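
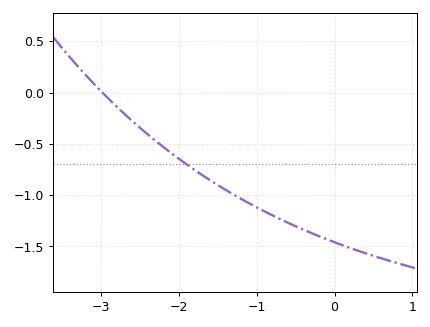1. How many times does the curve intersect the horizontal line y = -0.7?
1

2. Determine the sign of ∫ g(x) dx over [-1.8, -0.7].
negative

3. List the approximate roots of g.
-3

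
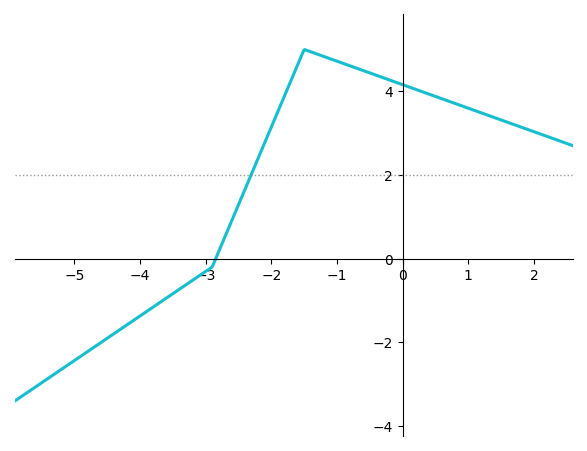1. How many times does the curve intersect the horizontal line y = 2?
1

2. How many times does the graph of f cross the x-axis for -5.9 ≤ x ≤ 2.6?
1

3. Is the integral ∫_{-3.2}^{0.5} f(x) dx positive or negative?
positive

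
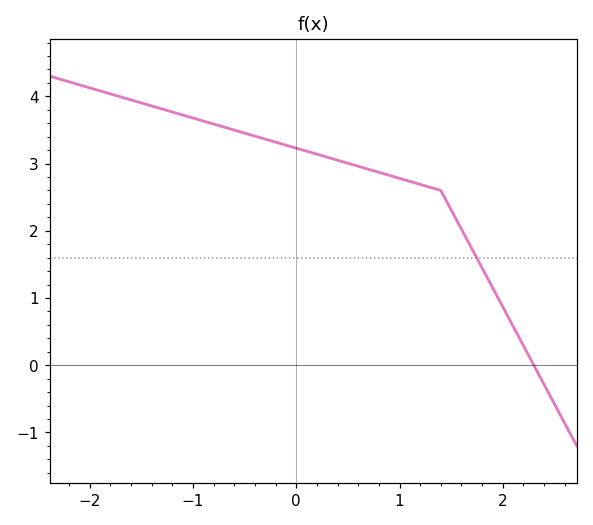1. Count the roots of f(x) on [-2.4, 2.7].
1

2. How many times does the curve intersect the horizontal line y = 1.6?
1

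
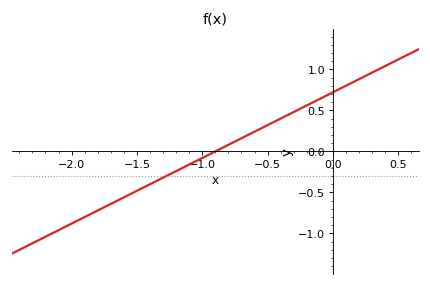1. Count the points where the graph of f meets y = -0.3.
1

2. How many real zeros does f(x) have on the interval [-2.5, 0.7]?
1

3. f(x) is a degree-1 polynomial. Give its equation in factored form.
y = 0.8(x + 0.9)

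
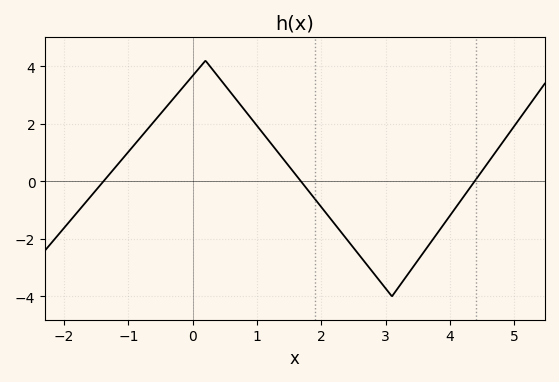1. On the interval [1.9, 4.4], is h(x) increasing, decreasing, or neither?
neither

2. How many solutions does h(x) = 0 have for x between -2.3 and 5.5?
3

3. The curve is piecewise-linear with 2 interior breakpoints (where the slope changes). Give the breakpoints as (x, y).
(0.2, 4.2); (3.1, -4)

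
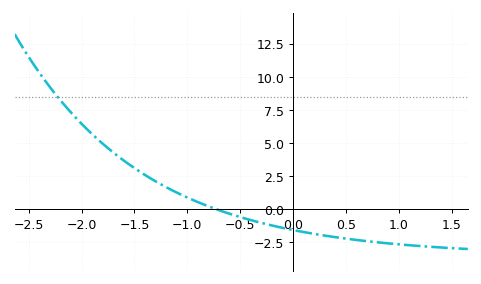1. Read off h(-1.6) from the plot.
3.6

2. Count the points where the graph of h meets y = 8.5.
1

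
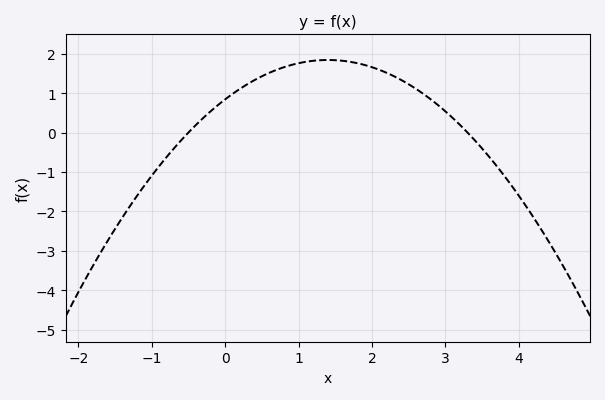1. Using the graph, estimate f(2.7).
1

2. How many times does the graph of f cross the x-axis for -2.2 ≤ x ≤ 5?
2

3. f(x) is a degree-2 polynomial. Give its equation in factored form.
y = -0.51(x + 0.5)(x - 3.3)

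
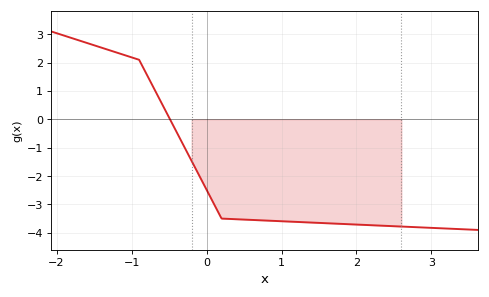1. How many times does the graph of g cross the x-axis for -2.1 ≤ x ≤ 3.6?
1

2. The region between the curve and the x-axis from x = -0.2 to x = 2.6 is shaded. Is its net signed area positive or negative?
negative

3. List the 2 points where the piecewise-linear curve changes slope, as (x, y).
(-0.9, 2.1); (0.2, -3.5)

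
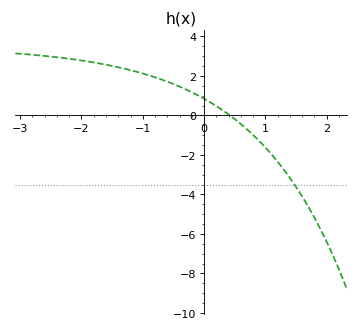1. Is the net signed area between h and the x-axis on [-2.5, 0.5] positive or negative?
positive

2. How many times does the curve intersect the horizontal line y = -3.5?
1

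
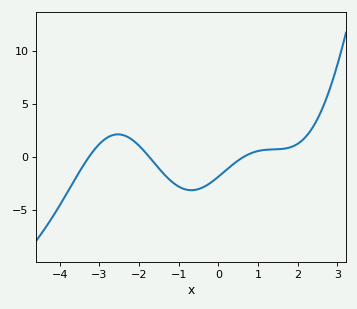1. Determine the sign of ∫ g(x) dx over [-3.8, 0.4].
negative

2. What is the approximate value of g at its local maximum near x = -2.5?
2.12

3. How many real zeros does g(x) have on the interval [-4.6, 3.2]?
3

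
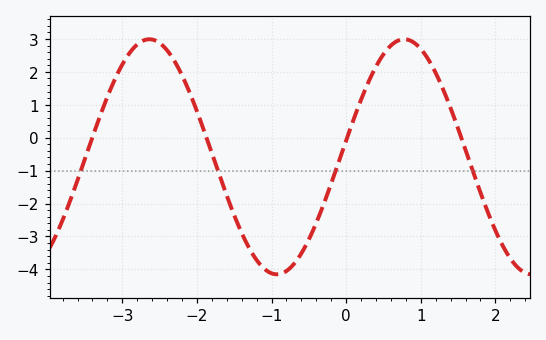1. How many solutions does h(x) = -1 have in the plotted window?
4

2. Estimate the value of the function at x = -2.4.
2.66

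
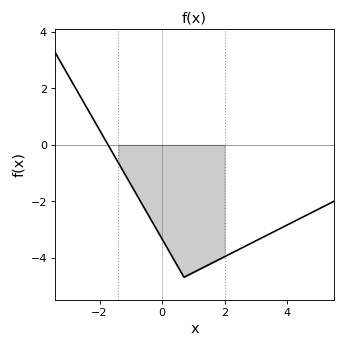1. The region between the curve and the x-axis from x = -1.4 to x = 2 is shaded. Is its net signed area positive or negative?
negative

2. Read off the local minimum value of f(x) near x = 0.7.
-4.6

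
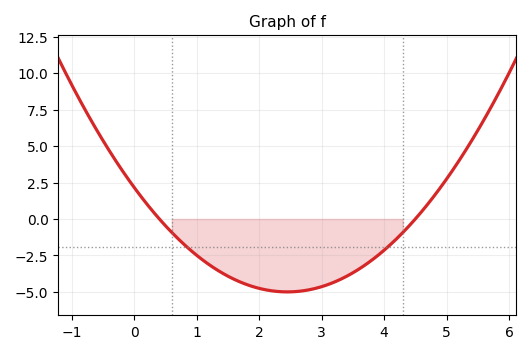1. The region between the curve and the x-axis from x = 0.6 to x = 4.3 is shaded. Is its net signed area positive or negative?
negative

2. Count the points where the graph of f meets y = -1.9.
2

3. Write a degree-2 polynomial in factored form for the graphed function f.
y = 1.19(x - 0.4)(x - 4.5)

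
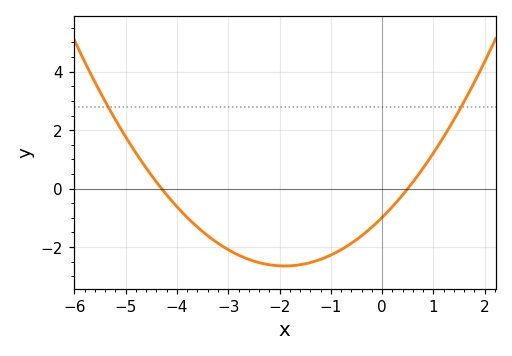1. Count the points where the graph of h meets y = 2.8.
2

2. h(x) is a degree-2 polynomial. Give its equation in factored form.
y = 0.46(x + 4.3)(x - 0.5)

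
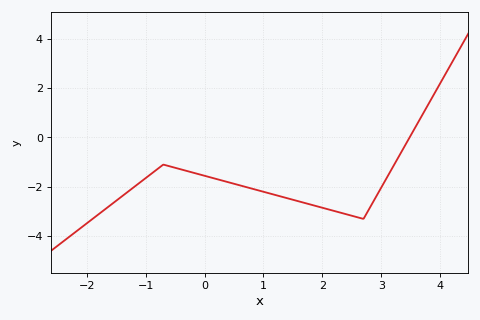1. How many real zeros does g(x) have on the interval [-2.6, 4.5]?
1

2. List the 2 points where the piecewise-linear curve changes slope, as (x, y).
(-0.7, -1.1); (2.7, -3.3)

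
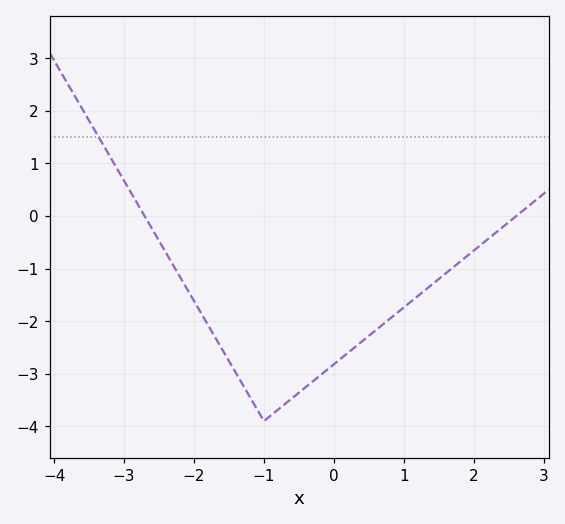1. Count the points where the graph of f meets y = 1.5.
1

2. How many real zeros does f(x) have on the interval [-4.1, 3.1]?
2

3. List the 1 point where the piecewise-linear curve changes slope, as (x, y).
(-1, -3.9)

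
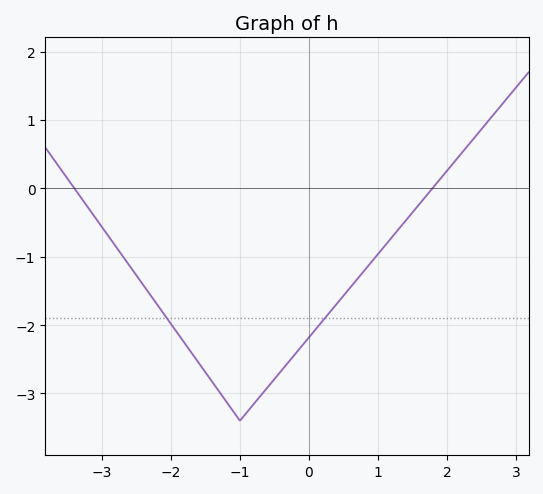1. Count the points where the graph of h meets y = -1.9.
2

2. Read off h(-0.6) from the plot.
-2.91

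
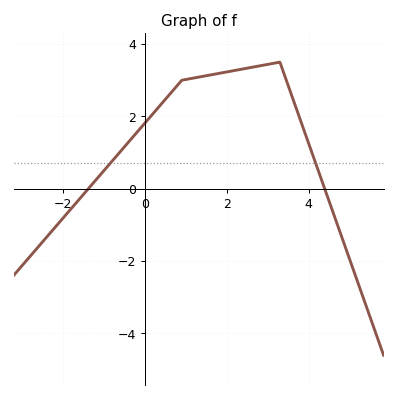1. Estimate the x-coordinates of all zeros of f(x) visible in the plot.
-1.4, 4.4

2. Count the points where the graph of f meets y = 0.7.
2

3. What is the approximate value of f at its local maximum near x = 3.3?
3.4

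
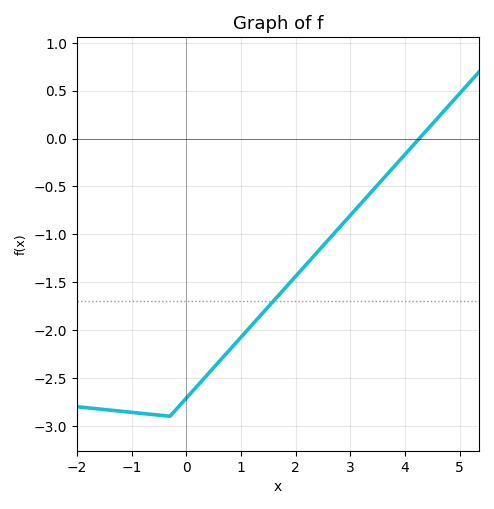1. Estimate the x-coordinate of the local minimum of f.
-0.3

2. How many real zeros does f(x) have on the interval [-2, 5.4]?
1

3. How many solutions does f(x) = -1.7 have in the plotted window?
1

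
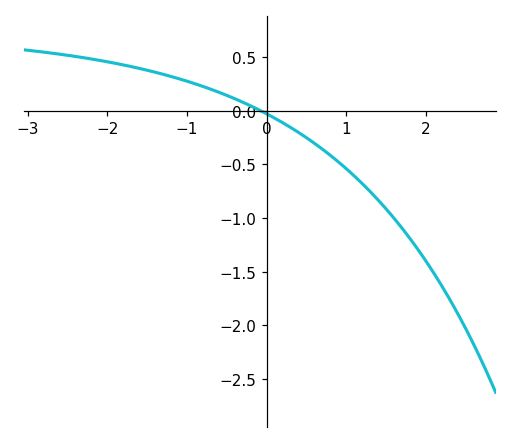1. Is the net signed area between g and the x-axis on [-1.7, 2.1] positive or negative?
negative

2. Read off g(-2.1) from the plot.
0.45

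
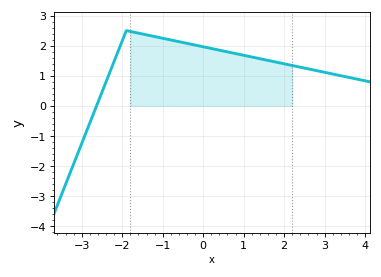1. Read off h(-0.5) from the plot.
2.1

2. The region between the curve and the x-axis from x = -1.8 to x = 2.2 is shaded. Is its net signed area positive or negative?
positive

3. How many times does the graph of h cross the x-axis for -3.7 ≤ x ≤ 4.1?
1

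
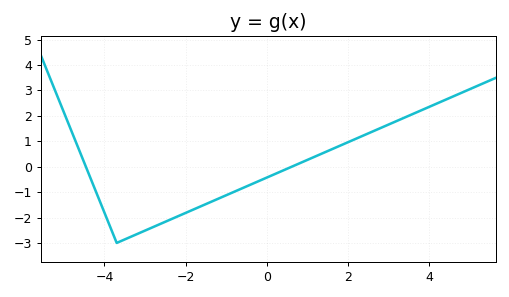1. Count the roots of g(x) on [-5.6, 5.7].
2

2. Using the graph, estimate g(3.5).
2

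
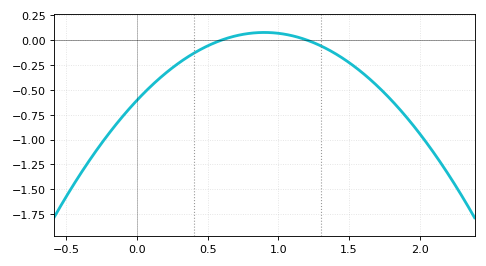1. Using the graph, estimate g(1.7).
-0.45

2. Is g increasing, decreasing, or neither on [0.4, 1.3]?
neither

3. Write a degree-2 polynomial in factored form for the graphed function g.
y = -0.84(x - 0.6)(x - 1.2)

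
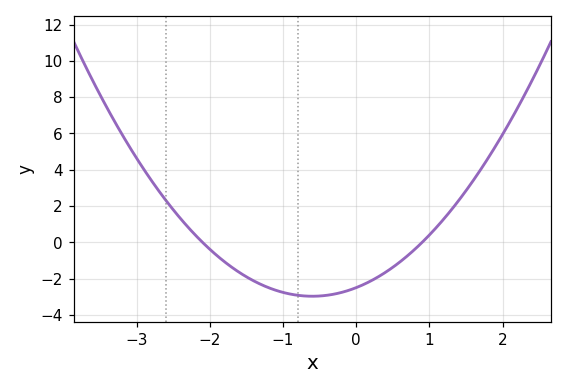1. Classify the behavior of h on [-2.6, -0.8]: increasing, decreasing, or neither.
decreasing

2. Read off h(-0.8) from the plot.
-2.92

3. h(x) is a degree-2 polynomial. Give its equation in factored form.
y = 1.32(x + 2.1)(x - 0.9)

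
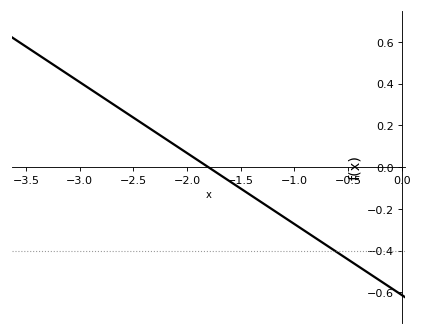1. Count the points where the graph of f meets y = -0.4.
1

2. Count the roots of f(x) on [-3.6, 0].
1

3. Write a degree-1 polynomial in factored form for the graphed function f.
y = -0.34(x + 1.8)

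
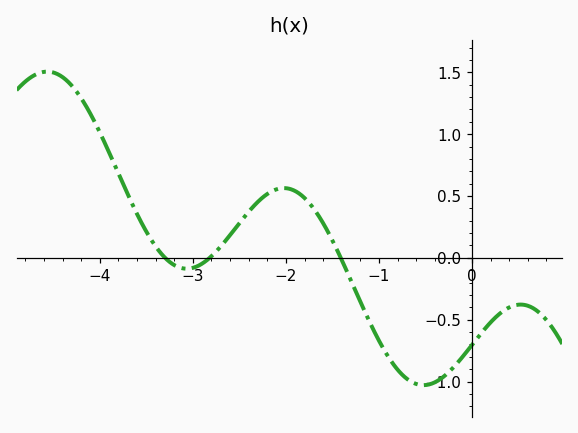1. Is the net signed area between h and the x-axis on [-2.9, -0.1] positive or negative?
negative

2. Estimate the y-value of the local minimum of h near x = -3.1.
-0.1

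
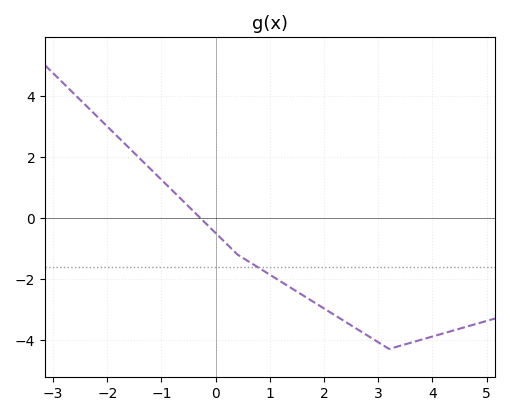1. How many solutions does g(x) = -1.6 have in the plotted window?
1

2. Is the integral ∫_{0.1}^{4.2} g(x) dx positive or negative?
negative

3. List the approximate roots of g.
-0.286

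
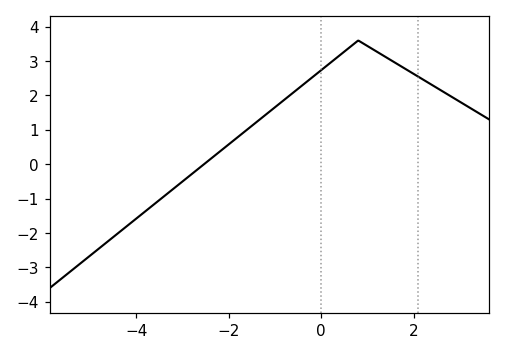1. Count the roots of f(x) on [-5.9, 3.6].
1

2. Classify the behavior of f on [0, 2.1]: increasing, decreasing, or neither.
neither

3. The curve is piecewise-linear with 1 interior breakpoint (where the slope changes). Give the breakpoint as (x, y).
(0.8, 3.6)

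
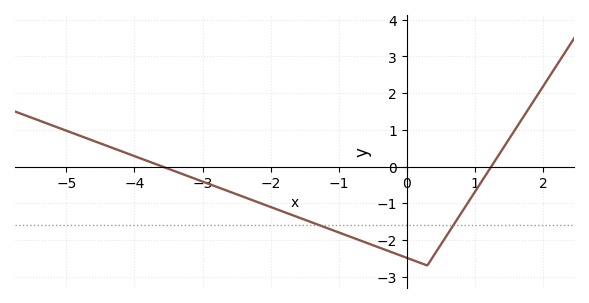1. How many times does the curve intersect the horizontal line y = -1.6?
2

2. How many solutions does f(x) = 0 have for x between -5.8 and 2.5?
2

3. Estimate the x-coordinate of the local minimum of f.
0.2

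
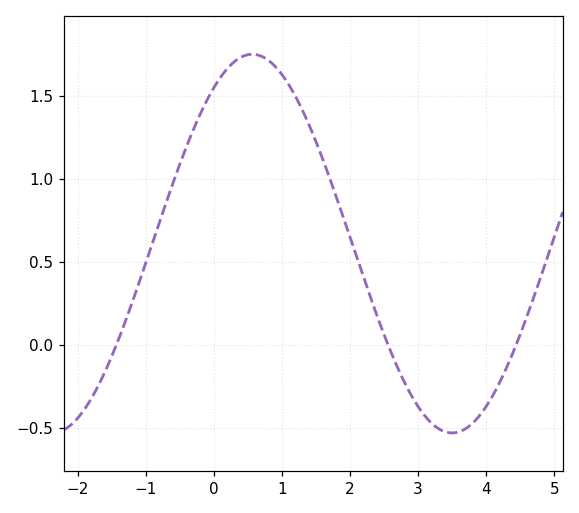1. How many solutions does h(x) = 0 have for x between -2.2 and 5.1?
3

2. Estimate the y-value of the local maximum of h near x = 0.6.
1.75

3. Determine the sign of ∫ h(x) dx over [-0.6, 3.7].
positive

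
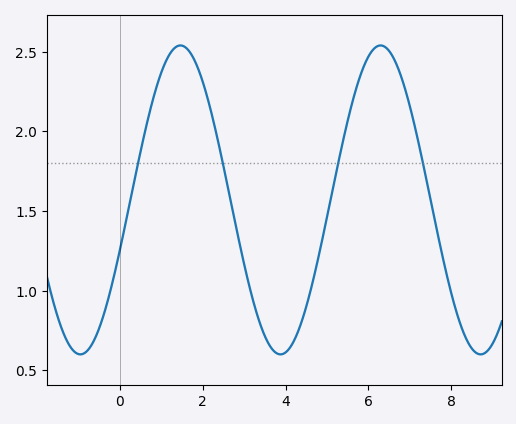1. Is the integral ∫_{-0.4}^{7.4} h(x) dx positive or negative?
positive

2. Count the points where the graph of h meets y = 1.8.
4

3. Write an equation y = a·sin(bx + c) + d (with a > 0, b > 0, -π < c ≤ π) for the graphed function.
y = 0.97sin(1.3x - 0.33) + 1.57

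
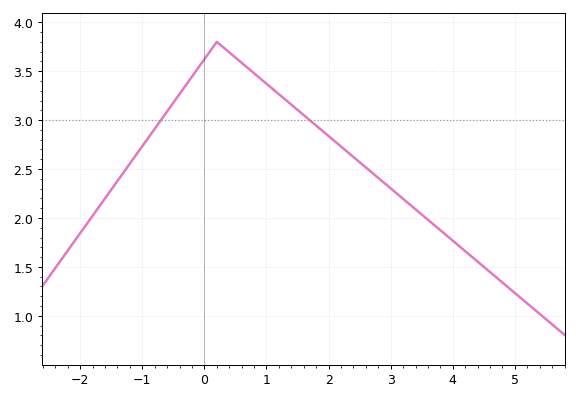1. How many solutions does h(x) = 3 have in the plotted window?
2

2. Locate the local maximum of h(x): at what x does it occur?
0.201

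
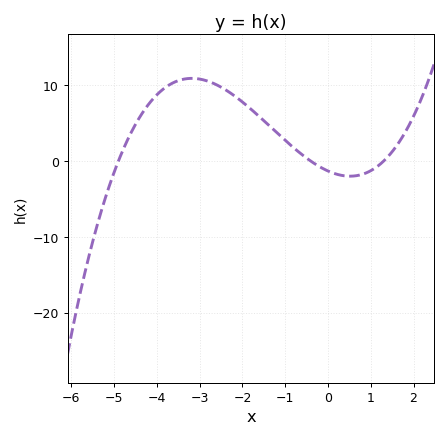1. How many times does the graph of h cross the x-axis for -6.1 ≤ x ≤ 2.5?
3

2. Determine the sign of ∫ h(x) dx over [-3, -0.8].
positive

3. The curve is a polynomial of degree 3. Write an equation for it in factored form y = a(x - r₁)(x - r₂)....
y = 0.51(x + 4.9)(x + 0.4)(x - 1.3)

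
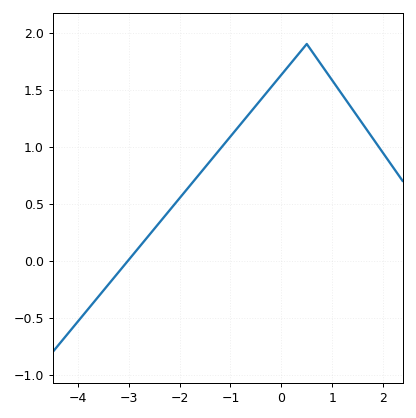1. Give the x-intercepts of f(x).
-3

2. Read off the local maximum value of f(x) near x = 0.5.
1.9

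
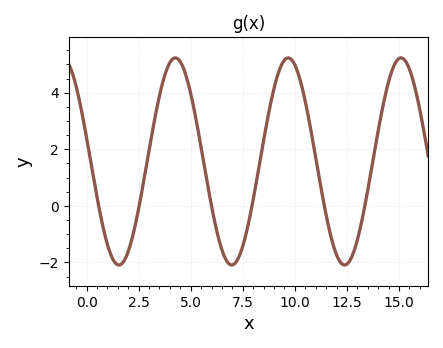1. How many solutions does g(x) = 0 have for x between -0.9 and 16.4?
6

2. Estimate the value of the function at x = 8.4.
1.9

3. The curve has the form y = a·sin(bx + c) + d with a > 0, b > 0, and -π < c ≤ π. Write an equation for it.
y = 3.66sin(1.2x + 2.9) + 1.57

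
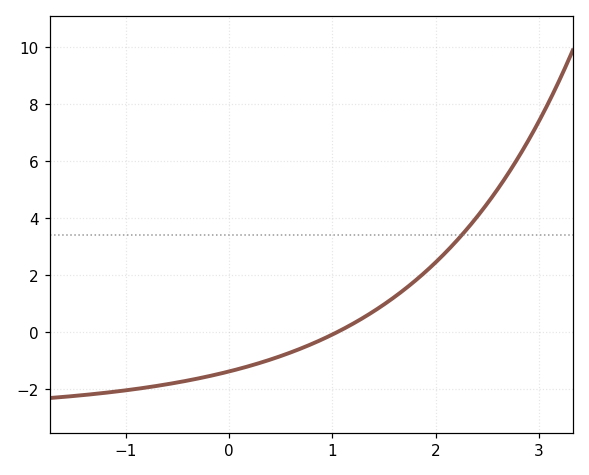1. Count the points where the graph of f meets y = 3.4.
1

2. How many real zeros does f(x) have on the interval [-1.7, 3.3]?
1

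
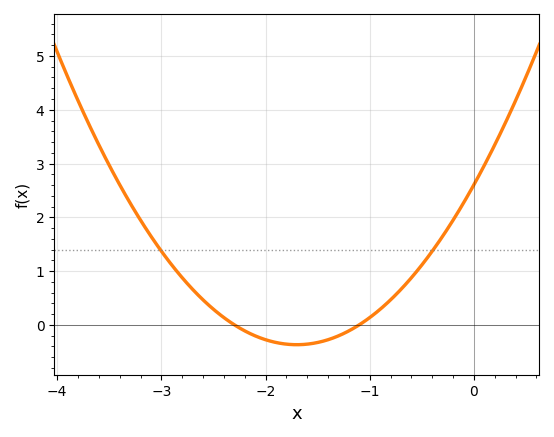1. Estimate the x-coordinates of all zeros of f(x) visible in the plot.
-2.3, -1.1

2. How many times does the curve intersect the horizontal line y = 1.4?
2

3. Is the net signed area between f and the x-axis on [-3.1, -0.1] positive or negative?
positive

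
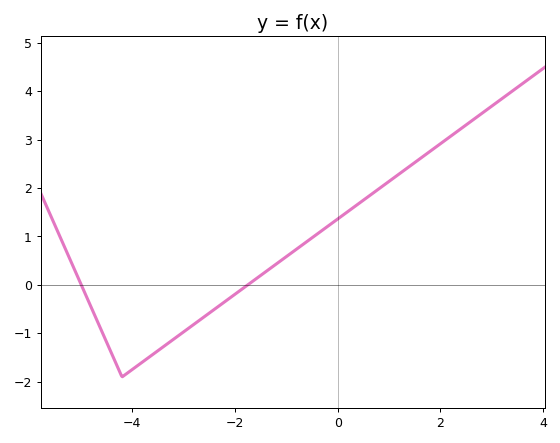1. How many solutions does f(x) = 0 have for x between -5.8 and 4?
2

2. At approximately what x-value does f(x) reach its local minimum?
-4.2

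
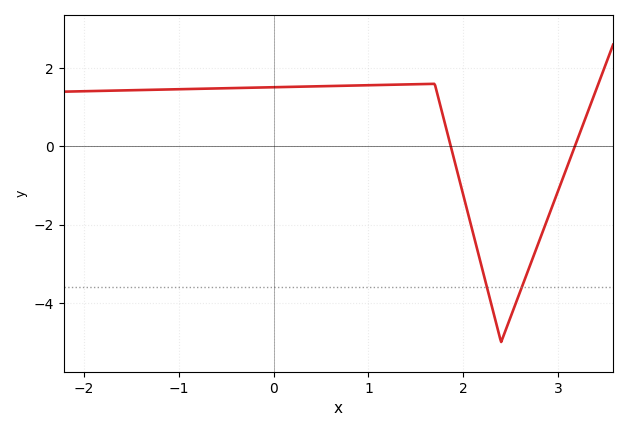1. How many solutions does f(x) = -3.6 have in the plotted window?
2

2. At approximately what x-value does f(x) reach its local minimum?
2.4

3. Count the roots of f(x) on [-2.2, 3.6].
2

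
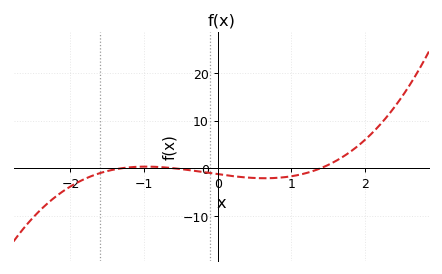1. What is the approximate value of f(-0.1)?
-1.03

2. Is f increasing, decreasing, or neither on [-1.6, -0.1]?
neither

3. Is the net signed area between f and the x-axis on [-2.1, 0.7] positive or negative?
negative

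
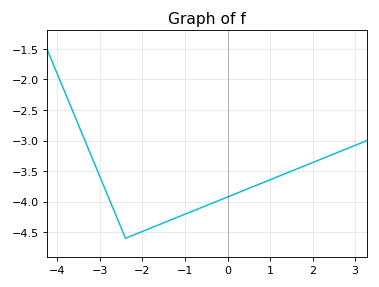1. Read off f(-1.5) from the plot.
-4.35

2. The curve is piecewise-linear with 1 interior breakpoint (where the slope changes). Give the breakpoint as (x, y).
(-2.4, -4.6)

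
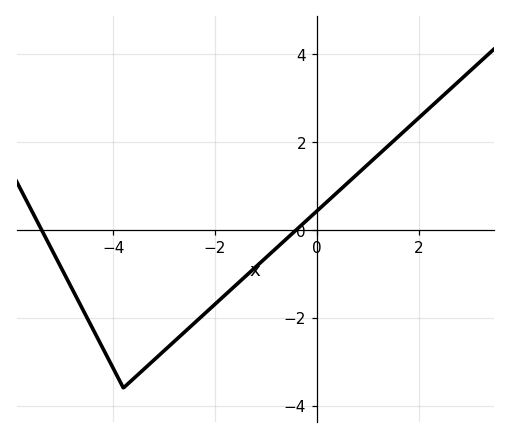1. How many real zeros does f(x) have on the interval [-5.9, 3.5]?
2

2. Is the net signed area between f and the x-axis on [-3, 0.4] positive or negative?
negative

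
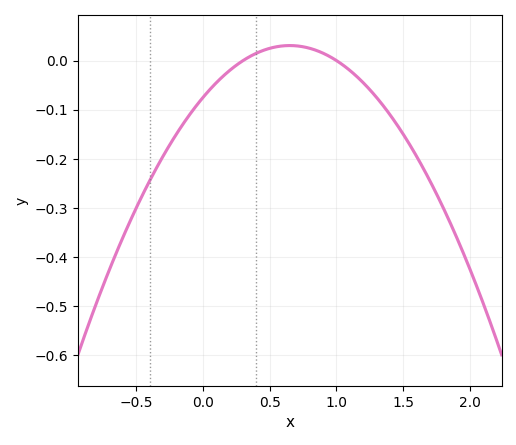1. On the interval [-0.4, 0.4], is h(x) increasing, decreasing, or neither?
increasing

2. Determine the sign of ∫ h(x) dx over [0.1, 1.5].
negative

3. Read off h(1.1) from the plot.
-0.02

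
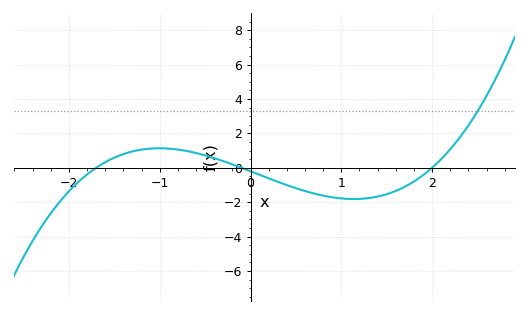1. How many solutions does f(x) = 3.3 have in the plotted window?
1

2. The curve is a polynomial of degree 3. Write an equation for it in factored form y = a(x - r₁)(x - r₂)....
y = 0.6(x + 1.7)(x + 0.1)(x - 2)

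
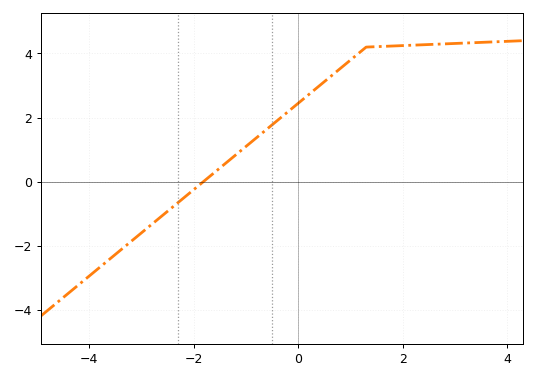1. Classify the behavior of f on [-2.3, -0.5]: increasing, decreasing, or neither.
increasing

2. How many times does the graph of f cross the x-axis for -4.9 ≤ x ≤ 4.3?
1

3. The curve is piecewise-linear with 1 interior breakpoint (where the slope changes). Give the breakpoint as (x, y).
(1.3, 4.2)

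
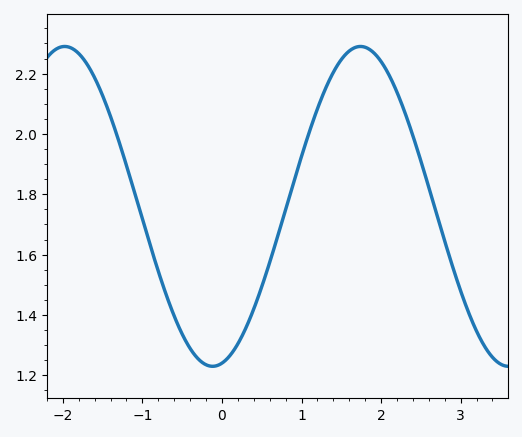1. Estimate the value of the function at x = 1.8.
2.28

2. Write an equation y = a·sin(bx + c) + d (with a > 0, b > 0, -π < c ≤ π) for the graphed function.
y = 0.53sin(1.7x - 1.4) + 1.76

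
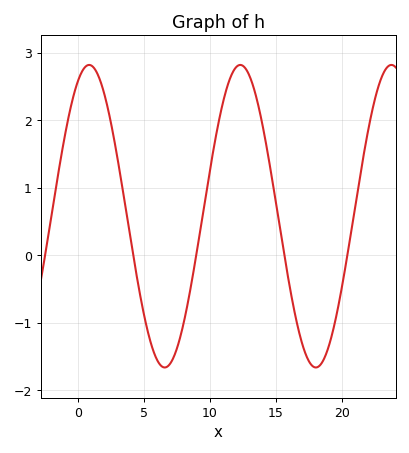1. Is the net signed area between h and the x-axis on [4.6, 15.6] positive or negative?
positive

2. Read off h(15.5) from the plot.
0.2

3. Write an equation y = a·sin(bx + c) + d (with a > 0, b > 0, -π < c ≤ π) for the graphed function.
y = 2.24sin(0.55x + 1.1) + 0.58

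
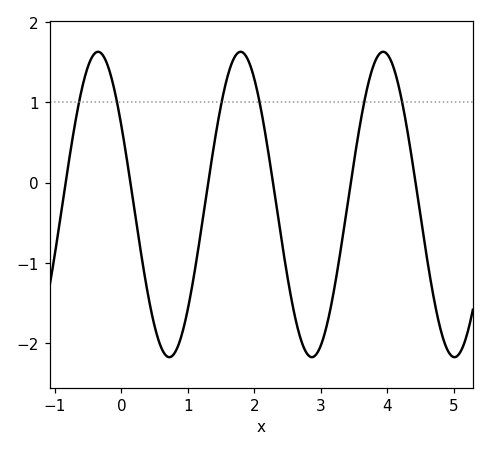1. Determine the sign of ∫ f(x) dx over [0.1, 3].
negative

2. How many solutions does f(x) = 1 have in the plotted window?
6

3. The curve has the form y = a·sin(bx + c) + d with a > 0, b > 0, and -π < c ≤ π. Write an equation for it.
y = 1.9sin(2.93x + 2.6) - 0.27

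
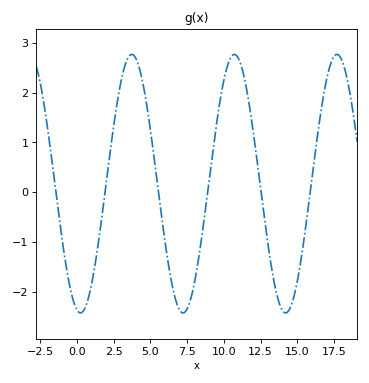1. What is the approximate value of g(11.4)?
2.29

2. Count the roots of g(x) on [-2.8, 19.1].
6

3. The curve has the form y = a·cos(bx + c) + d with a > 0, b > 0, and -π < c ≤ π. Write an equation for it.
y = 2.6cos(0.9x + 2.92) + 0.17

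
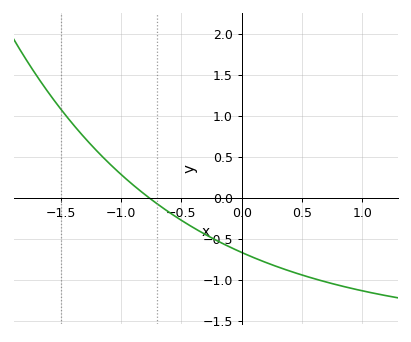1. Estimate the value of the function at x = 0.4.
-0.9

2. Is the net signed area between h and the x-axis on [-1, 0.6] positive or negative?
negative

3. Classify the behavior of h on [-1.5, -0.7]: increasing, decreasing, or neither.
decreasing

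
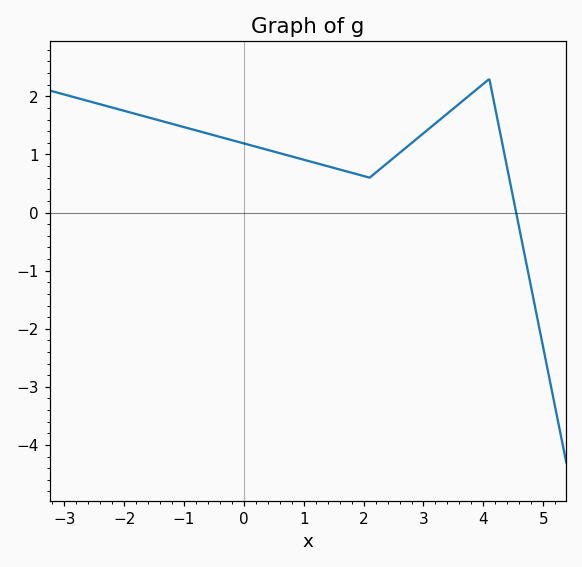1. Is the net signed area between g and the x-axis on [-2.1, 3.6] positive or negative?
positive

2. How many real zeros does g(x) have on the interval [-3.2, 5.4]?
1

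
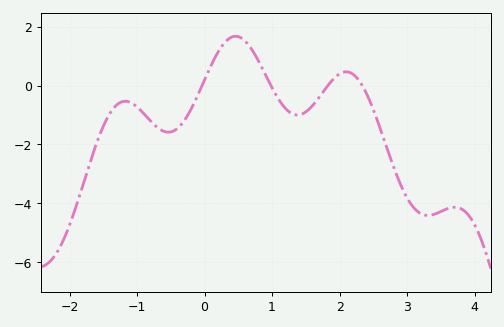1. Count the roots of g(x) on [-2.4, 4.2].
4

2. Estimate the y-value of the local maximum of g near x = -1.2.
-0.535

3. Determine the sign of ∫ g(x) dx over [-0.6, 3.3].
negative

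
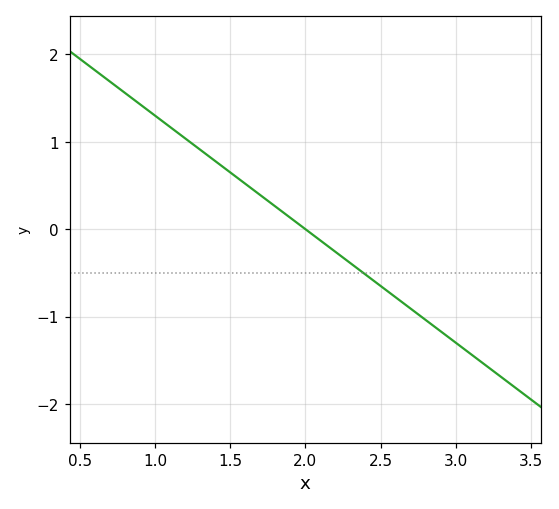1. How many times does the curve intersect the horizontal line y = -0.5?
1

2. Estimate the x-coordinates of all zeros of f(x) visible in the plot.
2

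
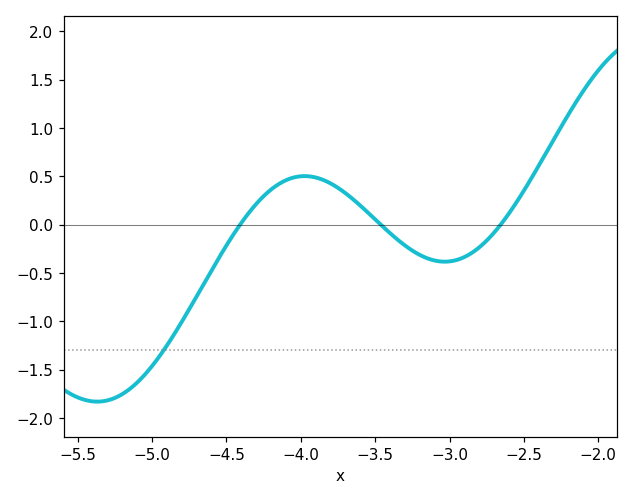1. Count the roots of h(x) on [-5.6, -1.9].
3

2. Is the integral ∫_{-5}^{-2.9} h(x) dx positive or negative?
negative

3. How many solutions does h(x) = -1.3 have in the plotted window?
1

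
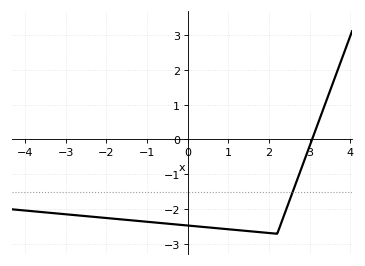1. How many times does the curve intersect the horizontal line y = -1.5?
1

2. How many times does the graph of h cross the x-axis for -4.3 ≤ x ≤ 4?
1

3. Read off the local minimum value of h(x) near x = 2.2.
-2.7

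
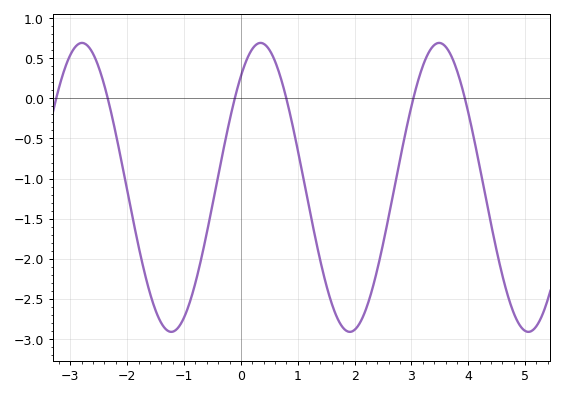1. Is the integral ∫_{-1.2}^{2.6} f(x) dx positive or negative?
negative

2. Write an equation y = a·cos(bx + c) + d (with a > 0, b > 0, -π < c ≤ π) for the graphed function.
y = 1.8cos(2x - 0.692) - 1.11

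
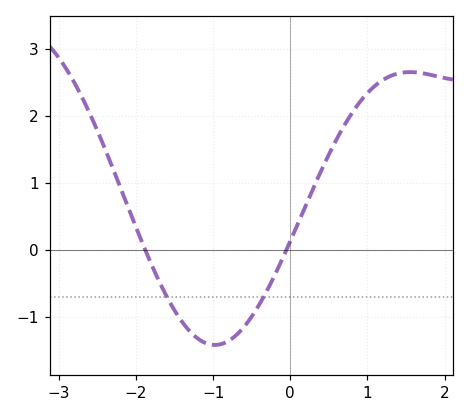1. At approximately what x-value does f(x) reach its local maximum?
1.6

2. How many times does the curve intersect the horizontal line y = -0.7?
2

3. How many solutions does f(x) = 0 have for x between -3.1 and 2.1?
2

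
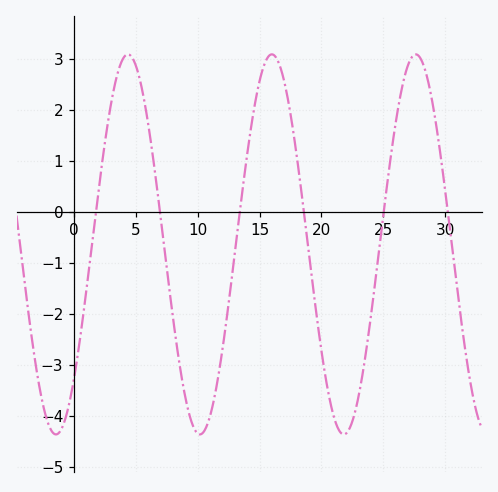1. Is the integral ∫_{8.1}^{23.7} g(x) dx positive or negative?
negative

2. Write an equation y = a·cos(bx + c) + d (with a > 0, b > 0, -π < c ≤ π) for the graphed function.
y = 3.73cos(0.54x - 2.4) - 0.64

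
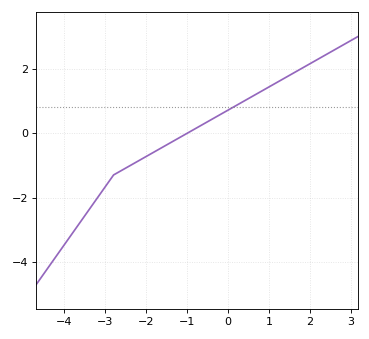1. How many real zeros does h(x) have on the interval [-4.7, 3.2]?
1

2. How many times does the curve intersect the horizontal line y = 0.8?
1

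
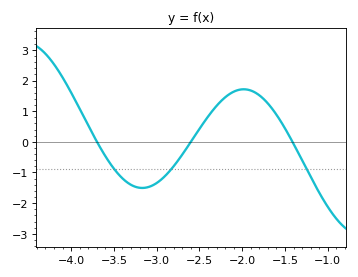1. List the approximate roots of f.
-3.7, -2.6, -1.41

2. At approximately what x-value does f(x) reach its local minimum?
-3.17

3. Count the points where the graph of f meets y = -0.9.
3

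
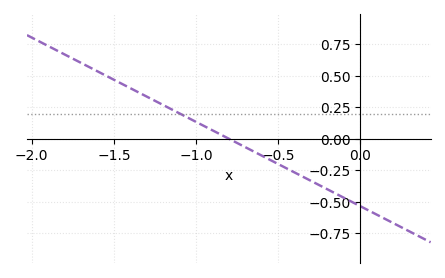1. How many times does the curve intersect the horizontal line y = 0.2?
1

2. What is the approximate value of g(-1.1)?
0.201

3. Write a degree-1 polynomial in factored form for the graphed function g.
y = -0.67(x + 0.8)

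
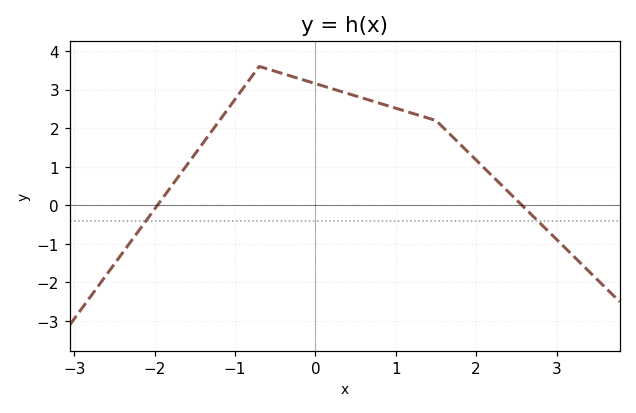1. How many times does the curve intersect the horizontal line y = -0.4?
2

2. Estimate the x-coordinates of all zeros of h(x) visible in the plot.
-2, 2.6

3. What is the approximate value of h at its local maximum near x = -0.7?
3.6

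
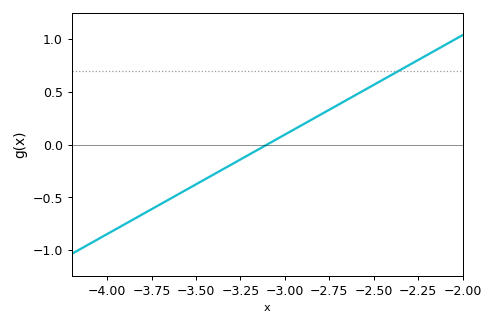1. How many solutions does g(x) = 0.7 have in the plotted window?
1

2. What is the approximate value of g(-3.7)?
-0.564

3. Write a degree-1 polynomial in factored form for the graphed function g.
y = 0.94(x + 3.1)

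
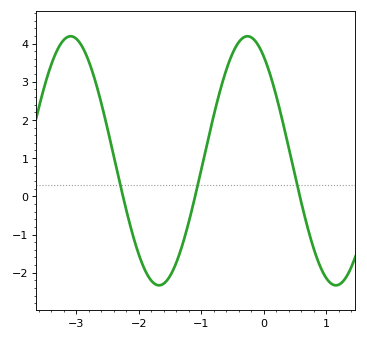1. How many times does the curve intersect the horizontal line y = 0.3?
3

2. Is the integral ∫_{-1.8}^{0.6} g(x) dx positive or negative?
positive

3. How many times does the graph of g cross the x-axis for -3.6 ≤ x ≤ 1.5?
3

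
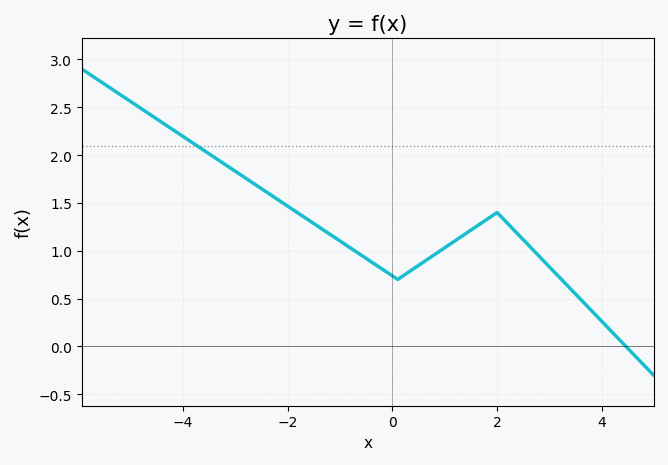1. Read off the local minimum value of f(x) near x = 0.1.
0.7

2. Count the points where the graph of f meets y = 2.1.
1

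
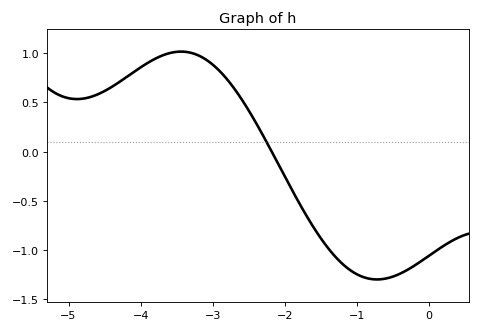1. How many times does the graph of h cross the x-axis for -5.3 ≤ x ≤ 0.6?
1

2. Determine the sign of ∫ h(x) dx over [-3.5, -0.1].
negative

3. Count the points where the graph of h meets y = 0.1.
1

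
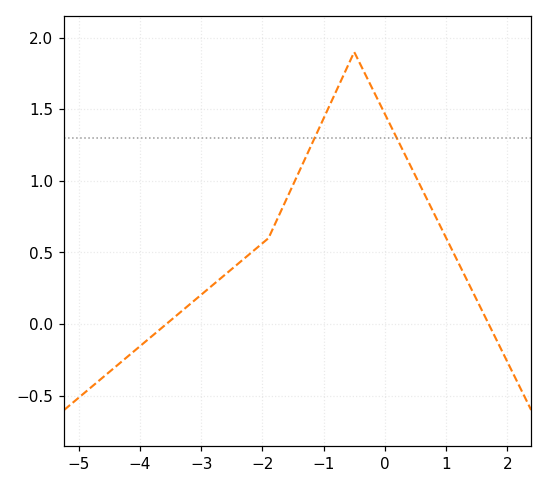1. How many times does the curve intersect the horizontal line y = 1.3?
2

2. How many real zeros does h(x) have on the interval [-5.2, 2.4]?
2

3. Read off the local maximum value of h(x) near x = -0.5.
1.9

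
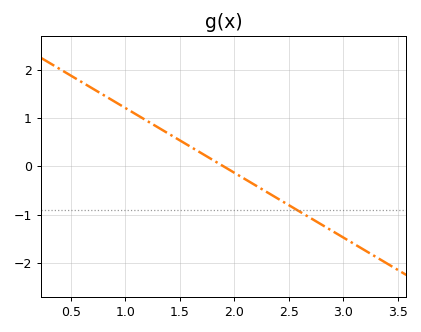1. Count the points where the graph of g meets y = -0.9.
1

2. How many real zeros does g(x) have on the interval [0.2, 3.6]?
1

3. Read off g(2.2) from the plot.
-0.402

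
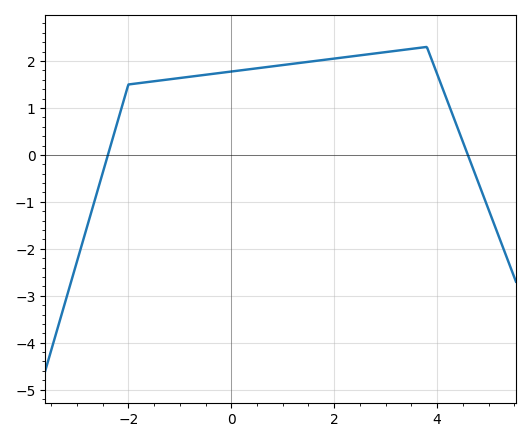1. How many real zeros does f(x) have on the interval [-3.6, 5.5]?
2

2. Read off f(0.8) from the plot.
1.89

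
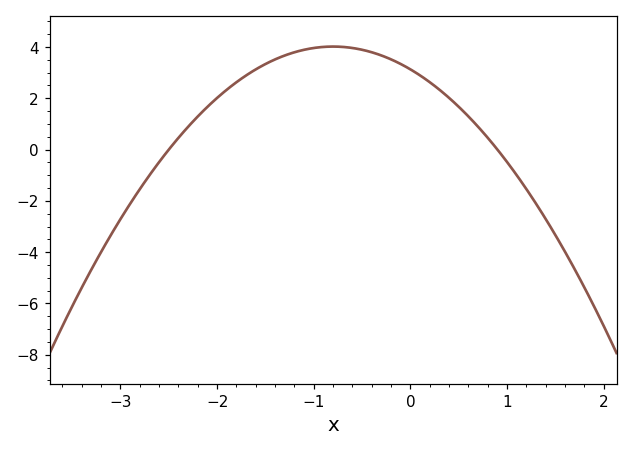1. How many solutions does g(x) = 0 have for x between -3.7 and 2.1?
2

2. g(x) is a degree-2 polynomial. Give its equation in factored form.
y = -1.39(x + 2.5)(x - 0.9)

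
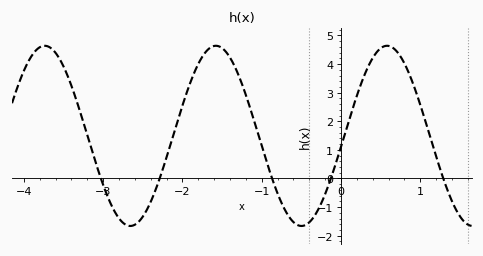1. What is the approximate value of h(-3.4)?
3.24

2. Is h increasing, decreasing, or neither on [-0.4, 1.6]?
neither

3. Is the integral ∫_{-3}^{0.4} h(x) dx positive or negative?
positive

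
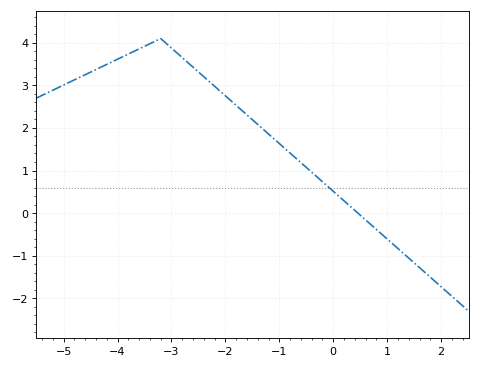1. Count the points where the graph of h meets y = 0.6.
1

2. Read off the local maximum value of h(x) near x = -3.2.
4.1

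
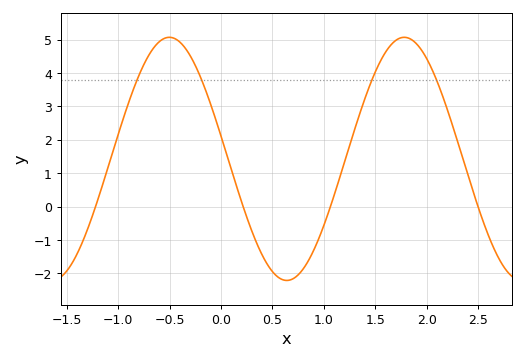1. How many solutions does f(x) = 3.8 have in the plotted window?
4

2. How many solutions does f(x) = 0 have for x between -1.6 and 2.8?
4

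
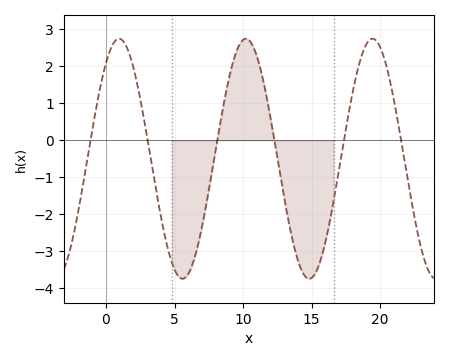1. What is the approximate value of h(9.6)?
2.5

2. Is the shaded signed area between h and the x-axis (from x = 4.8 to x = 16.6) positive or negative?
negative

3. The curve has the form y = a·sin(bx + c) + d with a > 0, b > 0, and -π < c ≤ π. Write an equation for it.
y = 3.25sin(0.68x + 0.92) - 0.5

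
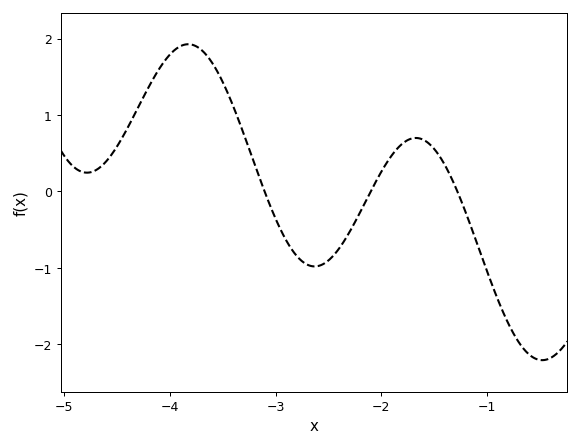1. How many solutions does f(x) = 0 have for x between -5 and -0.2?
3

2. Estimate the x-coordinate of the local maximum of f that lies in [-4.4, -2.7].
-3.82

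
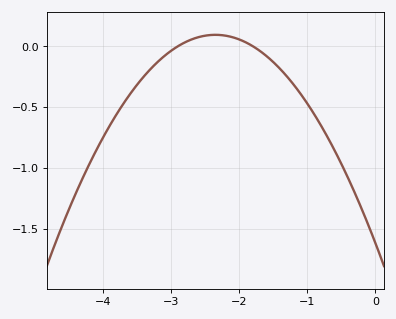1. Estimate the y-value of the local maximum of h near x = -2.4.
0.094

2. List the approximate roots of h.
-2.9, -1.8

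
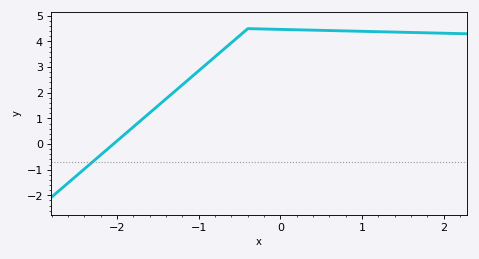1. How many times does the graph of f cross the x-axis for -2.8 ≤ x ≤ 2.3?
1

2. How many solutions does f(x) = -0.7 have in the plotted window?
1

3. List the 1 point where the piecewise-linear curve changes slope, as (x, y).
(-0.4, 4.5)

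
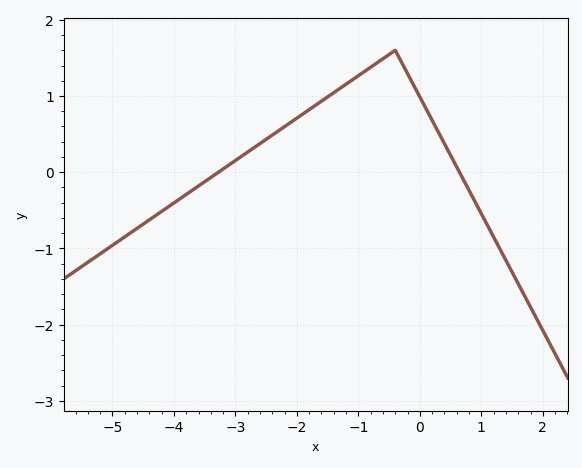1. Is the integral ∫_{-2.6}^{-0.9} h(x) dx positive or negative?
positive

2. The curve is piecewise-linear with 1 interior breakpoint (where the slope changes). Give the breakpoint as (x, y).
(-0.4, 1.6)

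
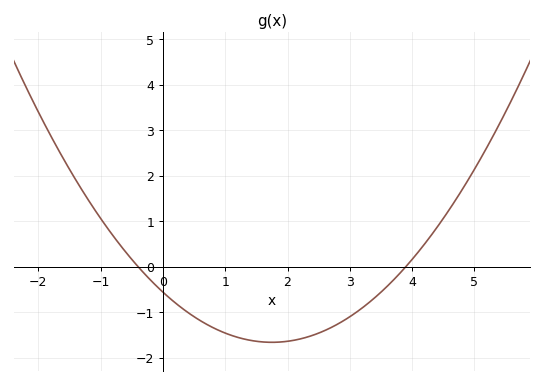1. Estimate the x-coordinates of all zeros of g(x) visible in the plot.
-0.4, 3.9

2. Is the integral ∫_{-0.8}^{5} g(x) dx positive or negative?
negative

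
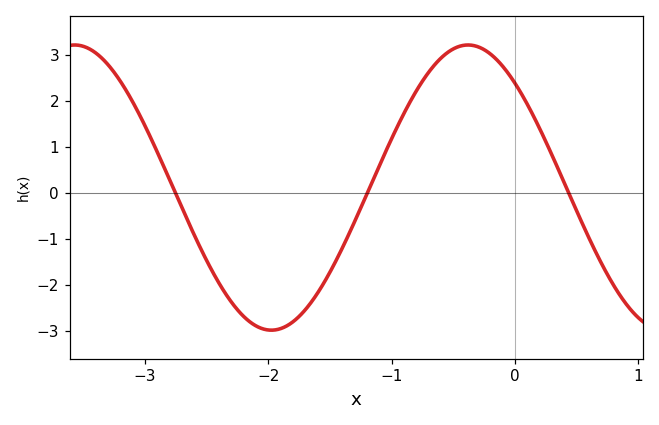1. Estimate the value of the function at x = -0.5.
3.1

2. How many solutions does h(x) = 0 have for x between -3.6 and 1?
3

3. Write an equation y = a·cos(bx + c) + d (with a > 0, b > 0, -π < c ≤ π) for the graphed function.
y = 3.1cos(2x + 0.75) + 0.11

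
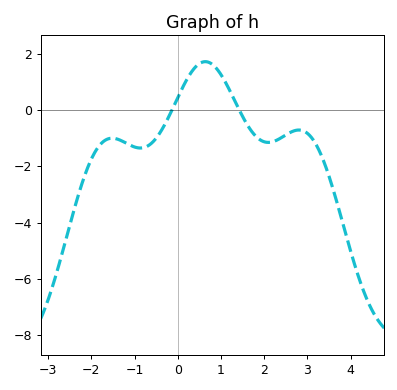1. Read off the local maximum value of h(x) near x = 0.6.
1.72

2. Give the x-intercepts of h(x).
-0.135, 1.43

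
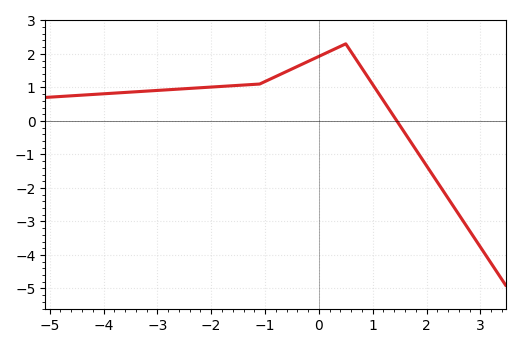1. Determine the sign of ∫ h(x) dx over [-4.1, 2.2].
positive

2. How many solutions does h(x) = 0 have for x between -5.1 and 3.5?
1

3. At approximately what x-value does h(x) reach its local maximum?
0.4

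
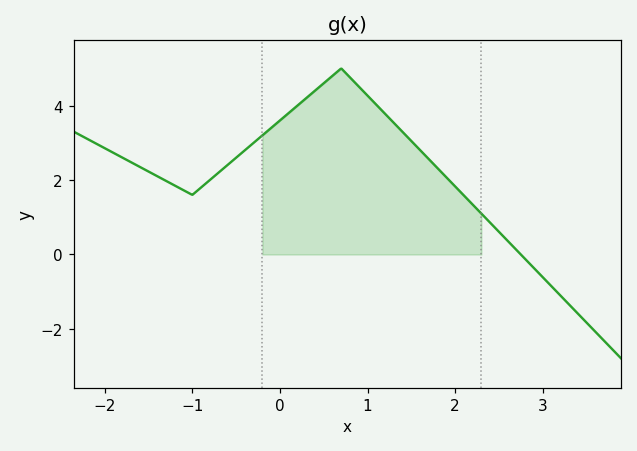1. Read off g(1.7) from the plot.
2.56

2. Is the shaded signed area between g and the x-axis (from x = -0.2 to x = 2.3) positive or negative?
positive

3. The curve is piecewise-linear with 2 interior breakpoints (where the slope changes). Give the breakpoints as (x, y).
(-1, 1.6); (0.7, 5)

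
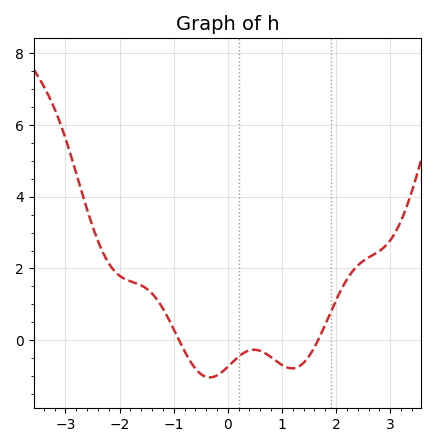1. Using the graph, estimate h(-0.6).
-0.79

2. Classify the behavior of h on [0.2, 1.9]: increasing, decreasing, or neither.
neither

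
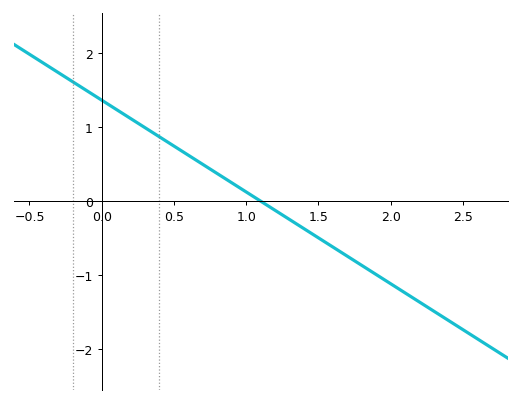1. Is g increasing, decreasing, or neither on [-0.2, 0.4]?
decreasing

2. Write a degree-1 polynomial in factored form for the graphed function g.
y = -1.24(x - 1.1)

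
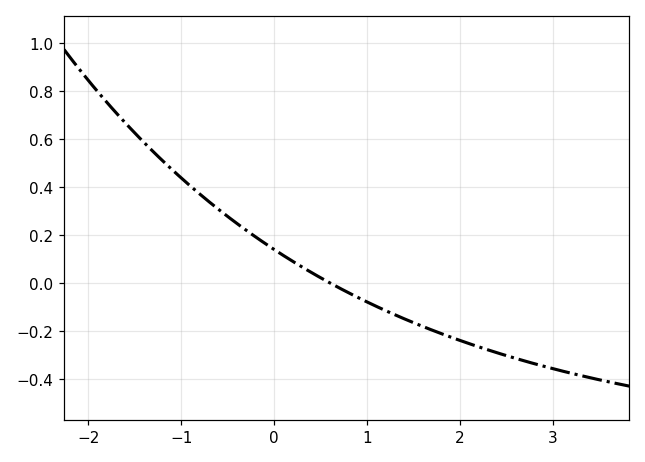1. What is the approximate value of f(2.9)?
-0.34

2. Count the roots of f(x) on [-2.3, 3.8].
1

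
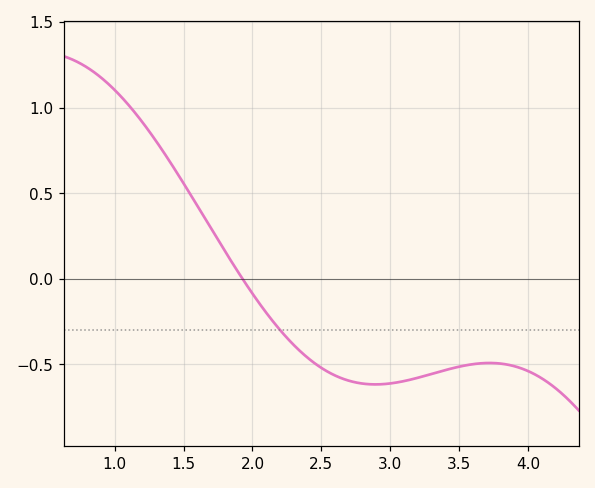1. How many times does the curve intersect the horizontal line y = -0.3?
1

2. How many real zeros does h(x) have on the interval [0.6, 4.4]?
1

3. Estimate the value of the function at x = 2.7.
-0.6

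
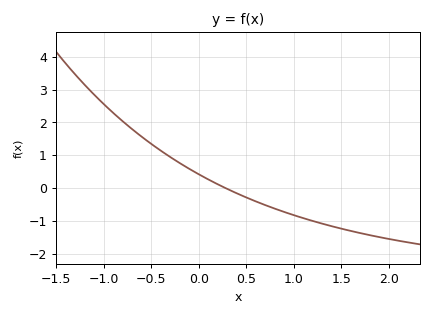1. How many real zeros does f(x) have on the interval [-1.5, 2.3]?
1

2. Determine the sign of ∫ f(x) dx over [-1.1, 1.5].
positive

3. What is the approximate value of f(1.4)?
-1.2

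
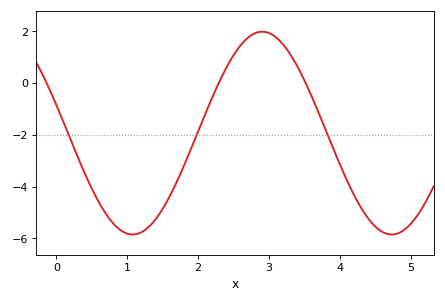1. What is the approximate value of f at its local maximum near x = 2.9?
2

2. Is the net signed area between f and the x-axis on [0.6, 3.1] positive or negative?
negative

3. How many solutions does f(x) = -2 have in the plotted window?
3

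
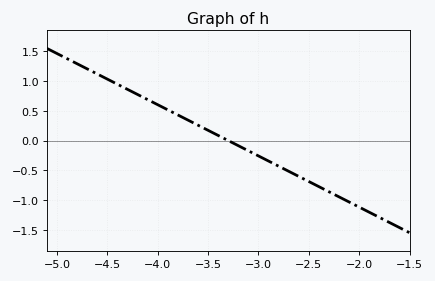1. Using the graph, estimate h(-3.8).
0.43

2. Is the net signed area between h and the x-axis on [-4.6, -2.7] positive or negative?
positive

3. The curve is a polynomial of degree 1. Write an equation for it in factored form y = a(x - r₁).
y = -0.86(x + 3.3)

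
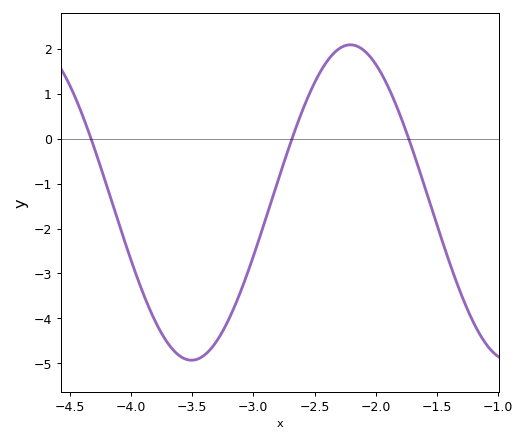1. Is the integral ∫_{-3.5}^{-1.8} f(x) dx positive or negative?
negative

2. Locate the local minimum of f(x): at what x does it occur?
-3.5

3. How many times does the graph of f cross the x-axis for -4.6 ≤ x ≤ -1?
3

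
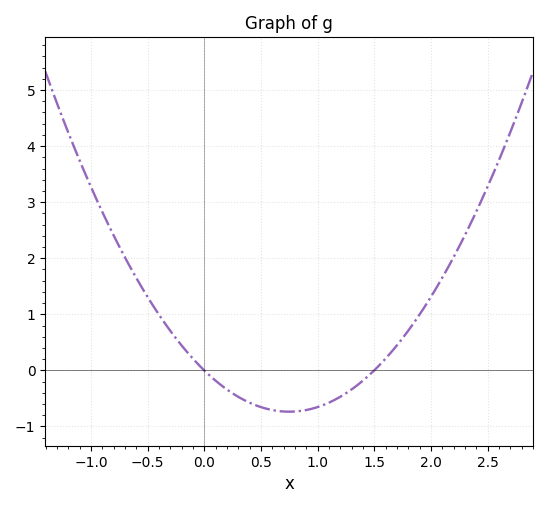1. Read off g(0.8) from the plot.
-0.7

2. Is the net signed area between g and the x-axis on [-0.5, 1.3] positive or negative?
negative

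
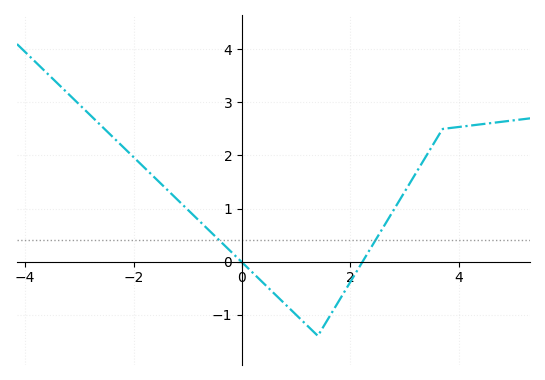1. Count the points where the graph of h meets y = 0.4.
2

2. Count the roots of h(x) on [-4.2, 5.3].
2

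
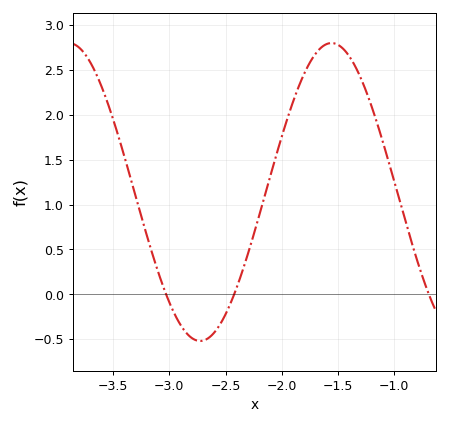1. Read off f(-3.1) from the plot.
0.252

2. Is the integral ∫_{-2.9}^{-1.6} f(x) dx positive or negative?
positive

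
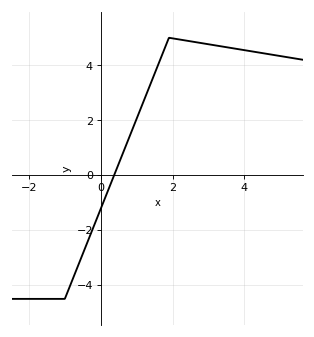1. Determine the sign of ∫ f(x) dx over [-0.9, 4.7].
positive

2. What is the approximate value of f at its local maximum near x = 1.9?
5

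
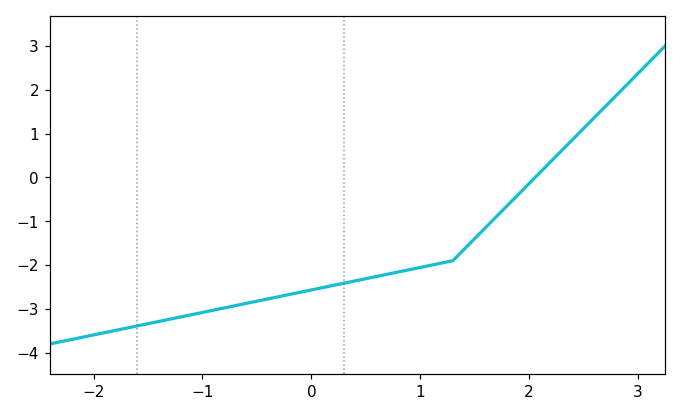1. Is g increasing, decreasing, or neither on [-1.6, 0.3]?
increasing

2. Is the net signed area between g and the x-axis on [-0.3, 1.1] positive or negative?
negative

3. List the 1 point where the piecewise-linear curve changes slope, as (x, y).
(1.3, -1.9)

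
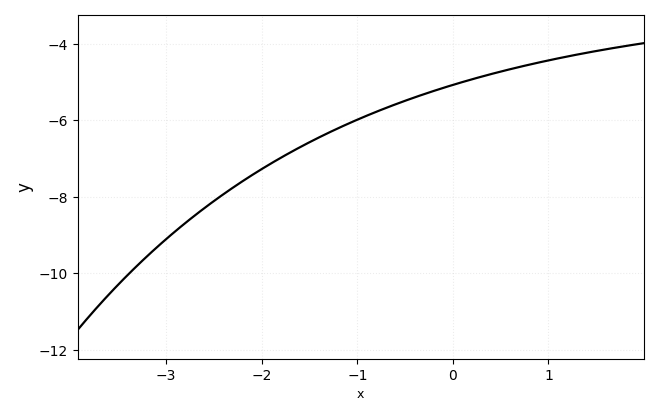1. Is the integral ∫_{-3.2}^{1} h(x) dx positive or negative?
negative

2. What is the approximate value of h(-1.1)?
-6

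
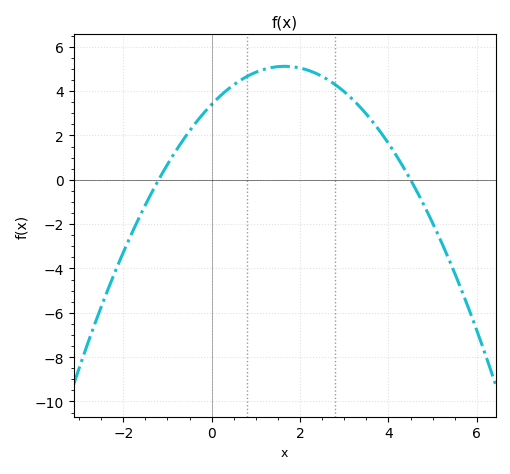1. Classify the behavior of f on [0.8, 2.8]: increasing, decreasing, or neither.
neither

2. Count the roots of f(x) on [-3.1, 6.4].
2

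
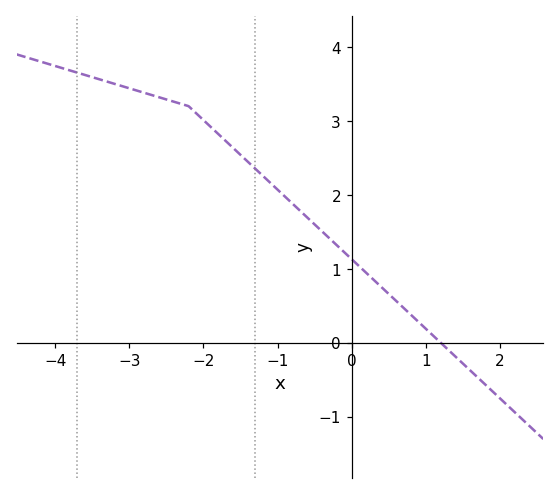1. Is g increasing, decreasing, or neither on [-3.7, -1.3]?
decreasing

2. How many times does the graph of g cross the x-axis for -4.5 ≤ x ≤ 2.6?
1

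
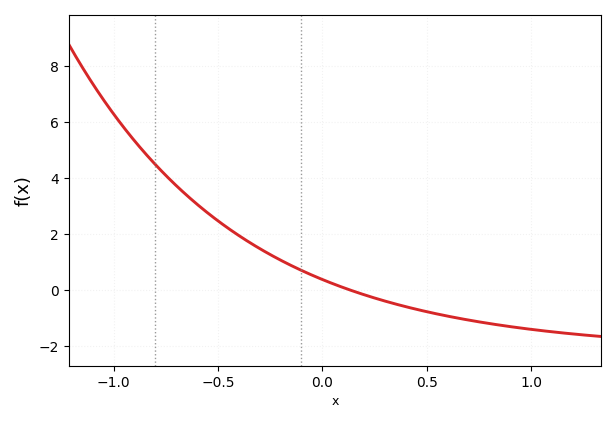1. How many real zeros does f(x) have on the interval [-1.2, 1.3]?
1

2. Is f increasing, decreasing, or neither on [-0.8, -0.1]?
decreasing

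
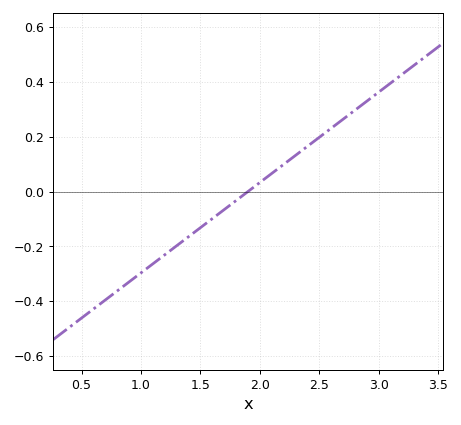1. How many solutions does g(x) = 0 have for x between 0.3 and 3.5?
1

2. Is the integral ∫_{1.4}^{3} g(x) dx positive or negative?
positive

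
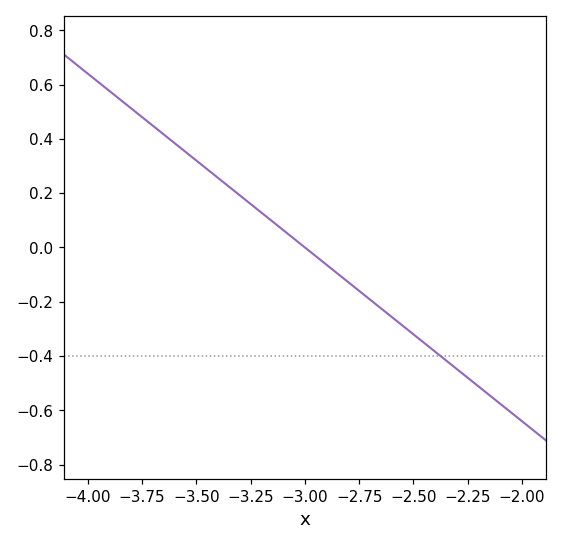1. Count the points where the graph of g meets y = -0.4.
1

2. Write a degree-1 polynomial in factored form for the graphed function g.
y = -0.64(x + 3)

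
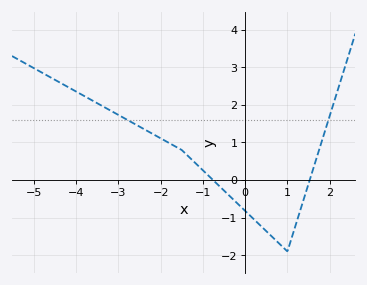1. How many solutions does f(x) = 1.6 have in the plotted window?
2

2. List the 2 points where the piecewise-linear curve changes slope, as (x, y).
(-1.5, 0.8); (1, -1.9)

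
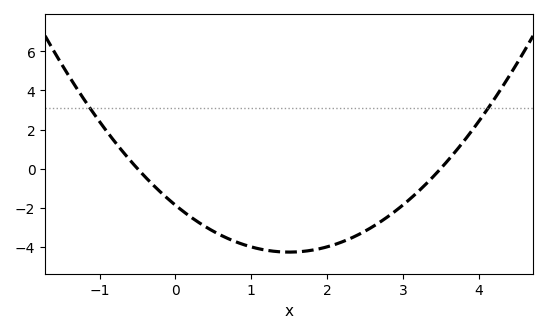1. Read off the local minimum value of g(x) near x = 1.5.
-4.2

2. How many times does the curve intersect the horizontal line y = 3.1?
2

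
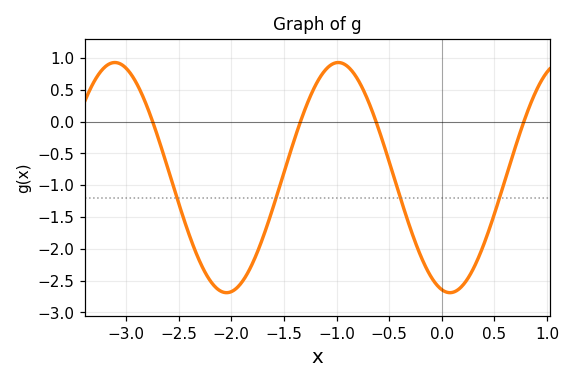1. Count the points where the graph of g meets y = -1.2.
4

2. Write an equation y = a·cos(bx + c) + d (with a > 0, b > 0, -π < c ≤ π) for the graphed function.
y = 1.81cos(2.96x + 2.91) - 0.88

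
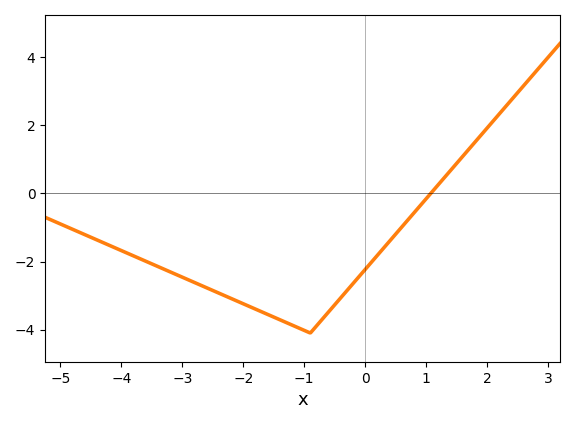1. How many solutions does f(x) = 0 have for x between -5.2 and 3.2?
1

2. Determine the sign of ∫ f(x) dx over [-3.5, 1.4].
negative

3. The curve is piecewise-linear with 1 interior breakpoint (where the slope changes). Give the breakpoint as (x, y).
(-0.9, -4.1)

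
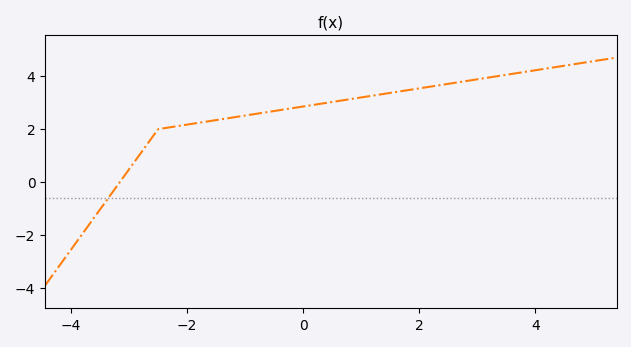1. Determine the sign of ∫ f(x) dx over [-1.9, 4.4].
positive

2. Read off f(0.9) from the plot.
3.2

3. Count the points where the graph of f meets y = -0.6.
1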